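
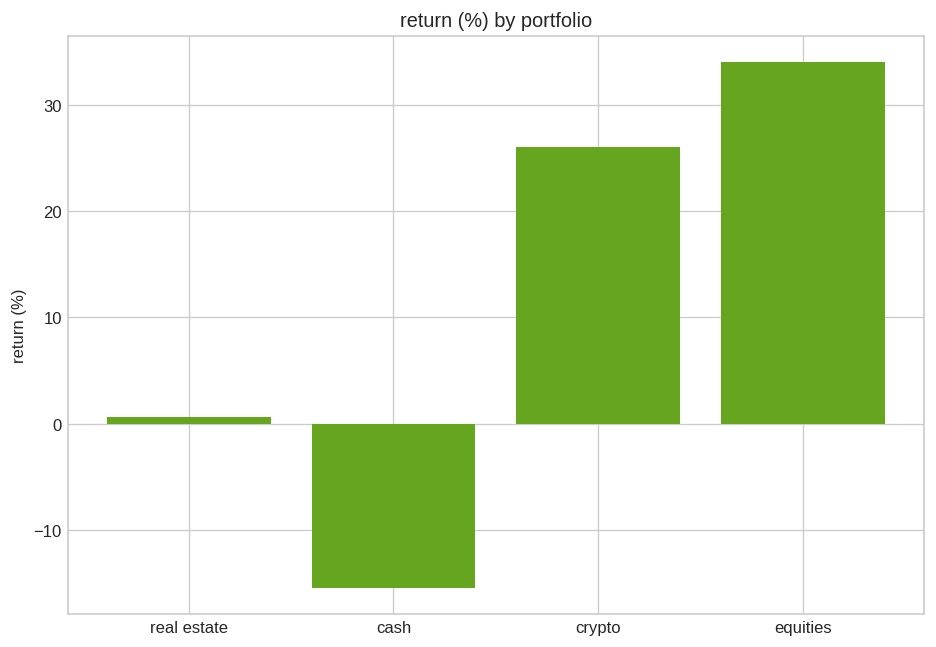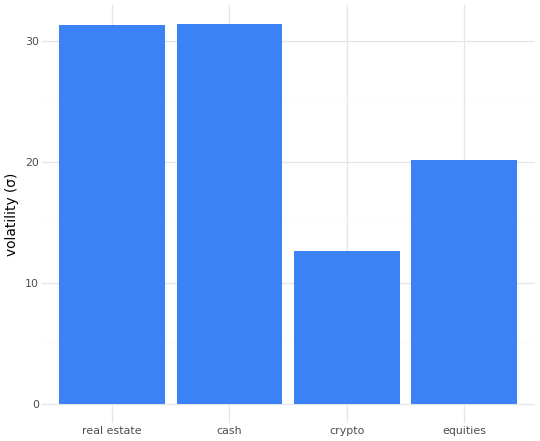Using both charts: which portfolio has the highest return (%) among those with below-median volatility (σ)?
equities

Chart 2 median volatility (σ) ≈ 25; below-median portfolios: crypto, equities. Among those, equities has the highest return (%) (≈ 35).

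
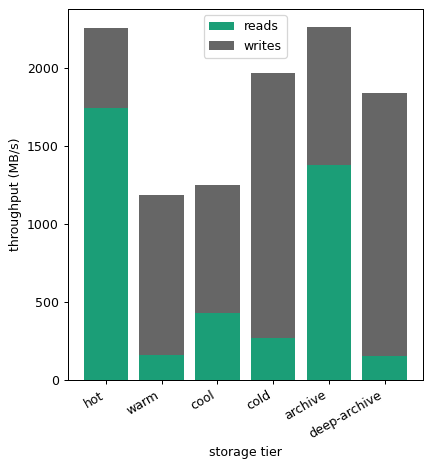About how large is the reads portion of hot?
≈ 1800

reads top ≈ 1800, bottom ≈ 0; segment ≈ 1800.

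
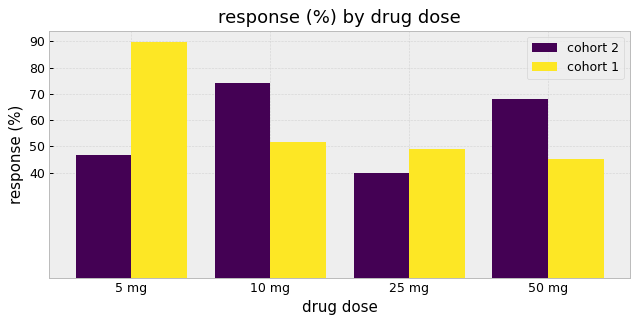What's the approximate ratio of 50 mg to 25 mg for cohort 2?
≈ 1.75×

50 mg ≈ 70, 25 mg ≈ 40; 70/40 ≈ 1.75.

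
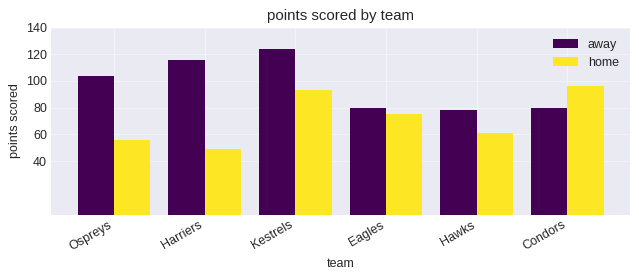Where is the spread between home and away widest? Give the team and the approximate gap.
Harriers, ≈ 80

Harriers: home ≈ 40, away ≈ 120 → gap ≈ 80. Next-largest (Ospreys) is only ≈ 40.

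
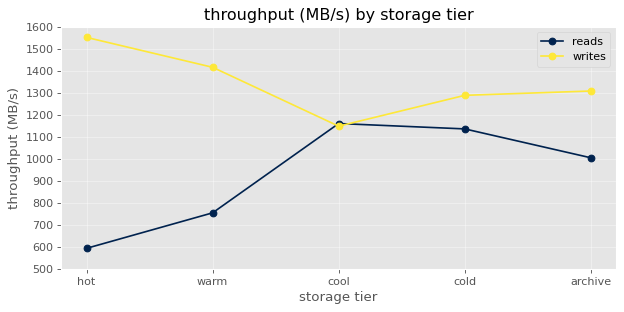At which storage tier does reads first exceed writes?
cool

warm: reads ≈ 800 vs writes ≈ 1400 (not yet); cool: reads ≈ 1200 vs writes ≈ 1100 (first crossover).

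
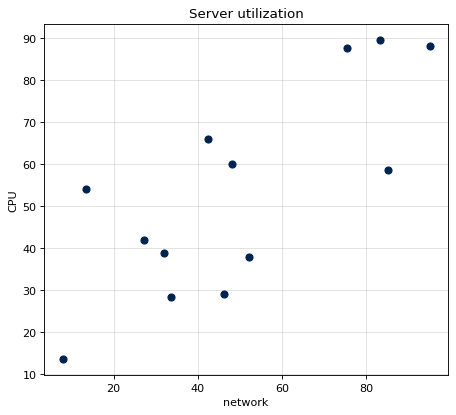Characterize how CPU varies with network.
positive, strong

Points are positively correlated; strong (|r| ≈ 0.8).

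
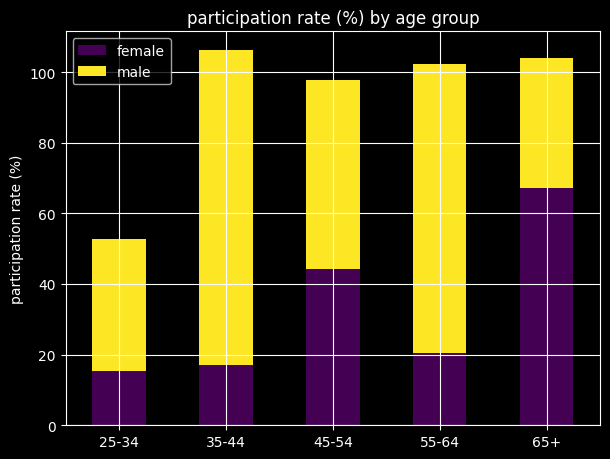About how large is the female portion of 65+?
≈ 70

female top ≈ 70, bottom ≈ 0; segment ≈ 70.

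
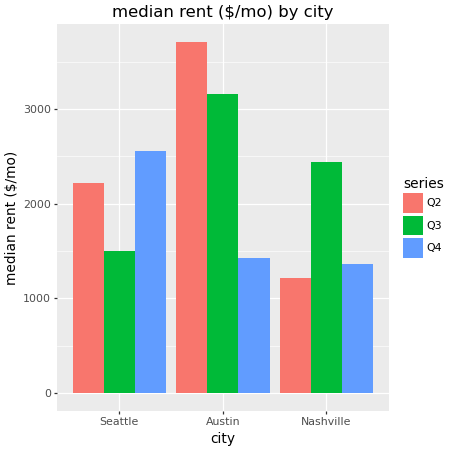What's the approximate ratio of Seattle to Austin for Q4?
≈ 1.67×

Seattle ≈ 2500, Austin ≈ 1500; 2500/1500 ≈ 1.67.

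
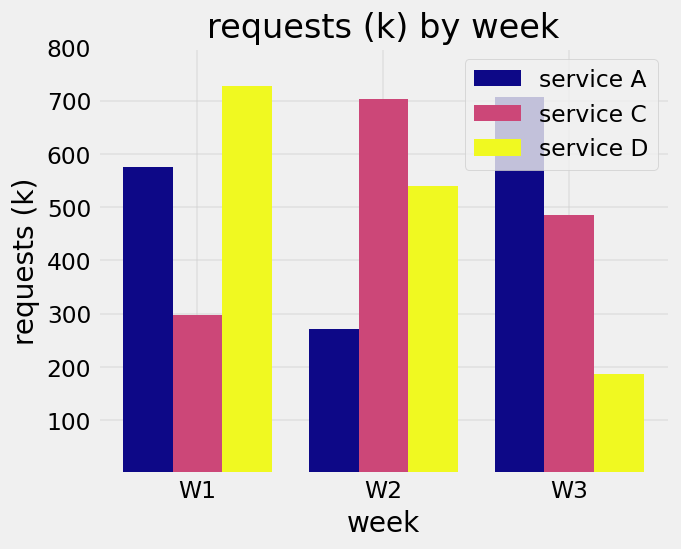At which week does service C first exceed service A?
W1: service C ≈ 300 vs service A ≈ 600 (not yet); W2: service C ≈ 700 vs service A ≈ 300 (first crossover).

W2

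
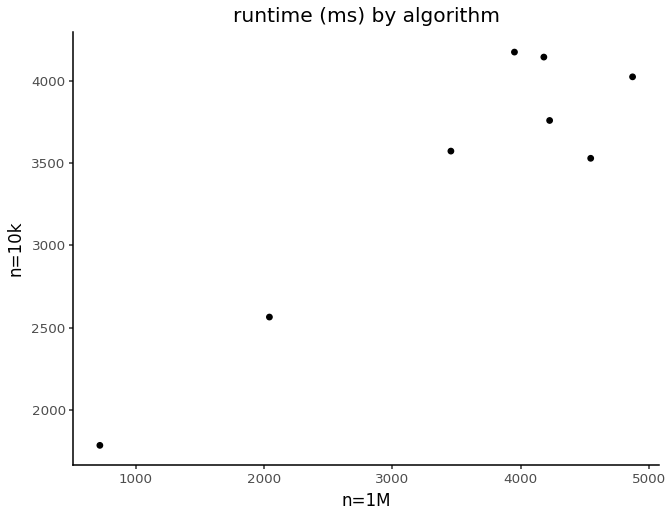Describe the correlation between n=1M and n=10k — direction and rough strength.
Points are positively correlated; strong (|r| ≈ 0.9).

positive, strong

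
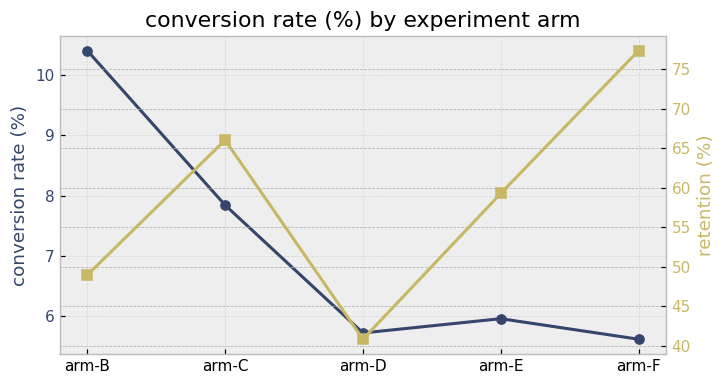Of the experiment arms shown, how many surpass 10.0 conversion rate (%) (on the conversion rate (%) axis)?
Above 10.0: arm-B.

1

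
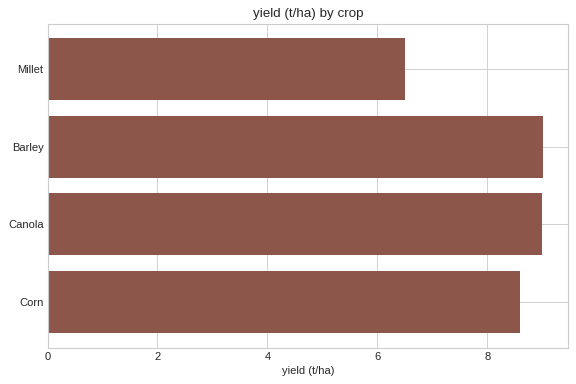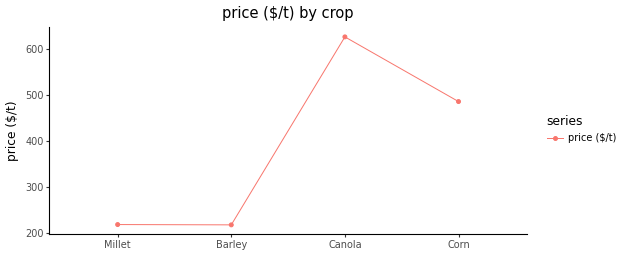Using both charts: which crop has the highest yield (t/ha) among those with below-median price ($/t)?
Chart 2 median price ($/t) ≈ 400; below-median crops: Millet, Barley. Among those, Barley has the highest yield (t/ha) (≈ 9).

Barley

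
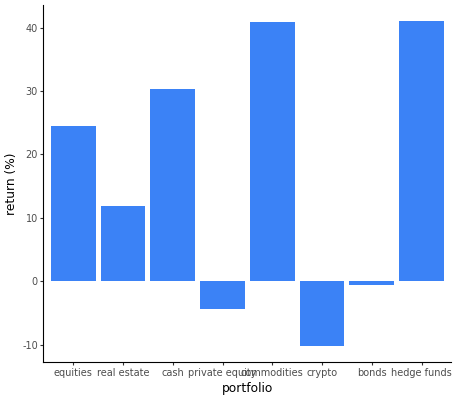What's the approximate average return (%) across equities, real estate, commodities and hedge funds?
(25 + 10 + 40 + 40) / 4 ≈ 29.

≈ 29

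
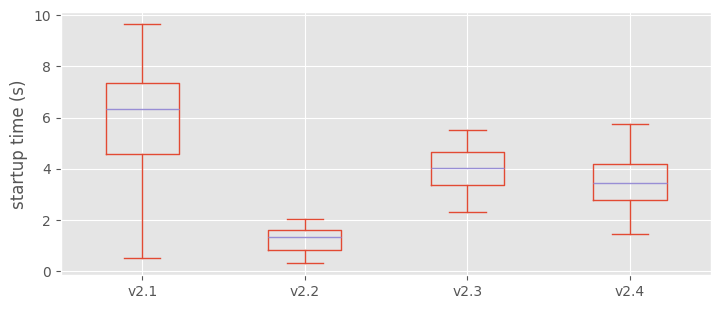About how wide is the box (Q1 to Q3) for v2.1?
≈ 3.0

Q3 ≈ 7.5, Q1 ≈ 4.5; IQR ≈ 3.0.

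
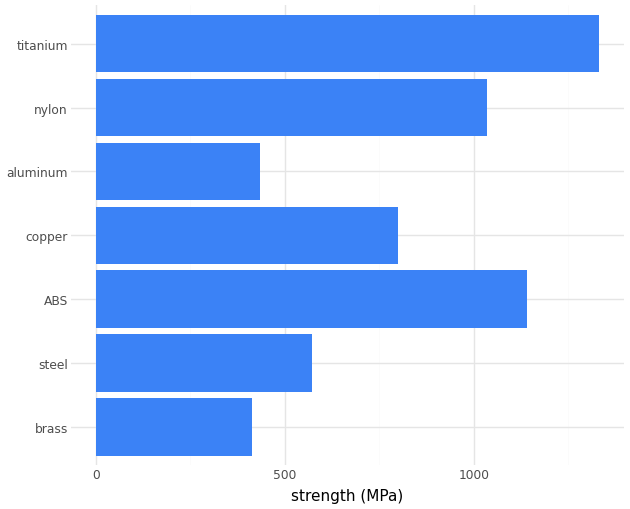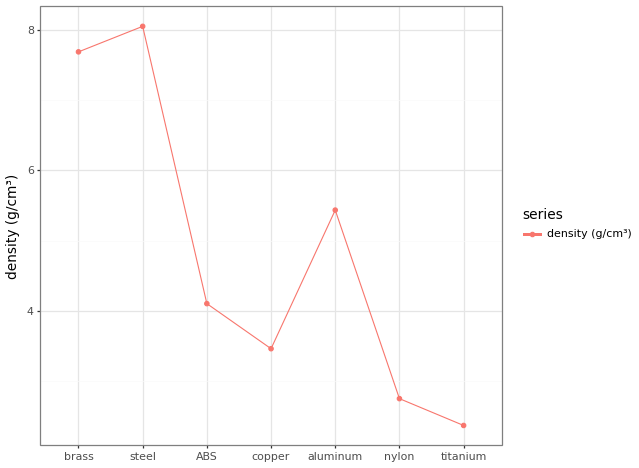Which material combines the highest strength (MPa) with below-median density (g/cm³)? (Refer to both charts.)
Chart 2 median density (g/cm³) ≈ 4; below-median materials: copper, nylon, titanium. Among those, titanium has the highest strength (MPa) (≈ 1400).

titanium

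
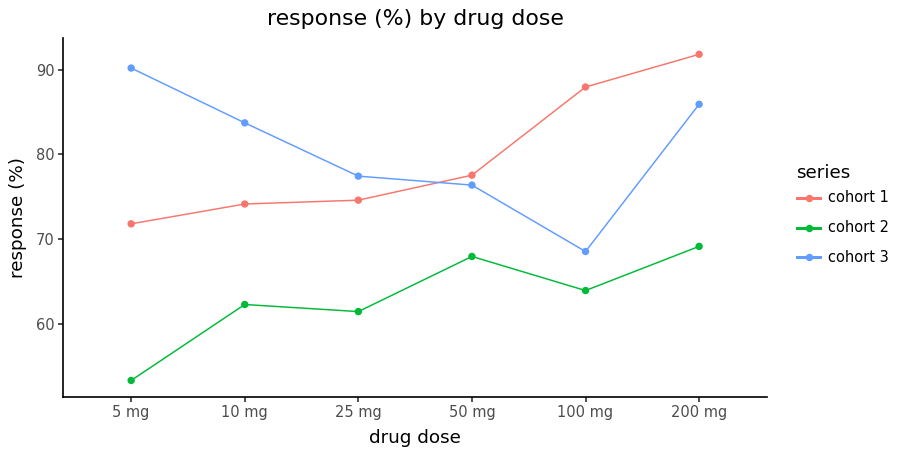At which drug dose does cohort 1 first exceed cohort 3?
25 mg: cohort 1 ≈ 75 vs cohort 3 ≈ 75 (not yet); 50 mg: cohort 1 ≈ 80 vs cohort 3 ≈ 75 (first crossover).

50 mg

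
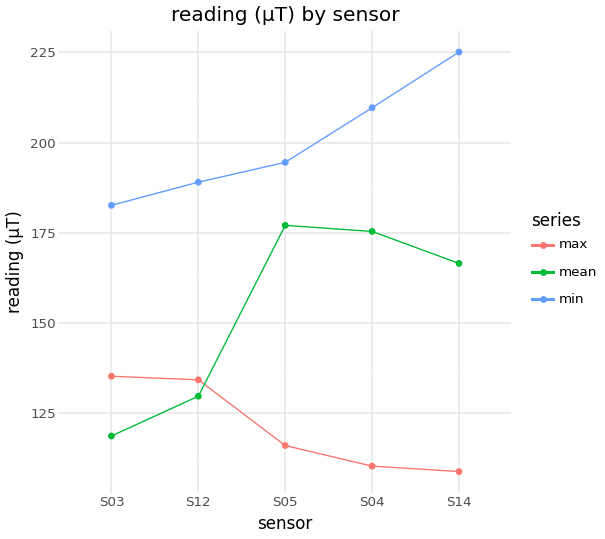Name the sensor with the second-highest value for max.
Top 3 for max: S03 ≈ 140, S12 ≈ 130, S05 ≈ 120.

S12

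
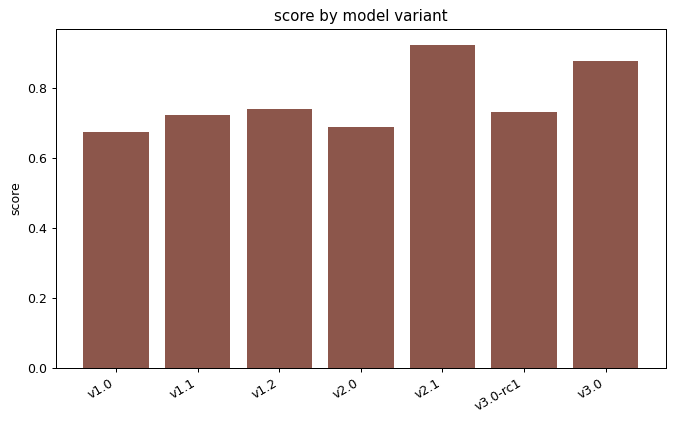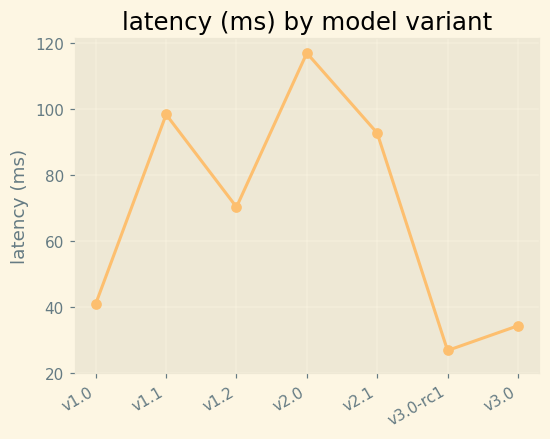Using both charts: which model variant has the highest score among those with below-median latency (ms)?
v3.0

Chart 2 median latency (ms) ≈ 80; below-median model variants: v1.0, v3.0-rc1, v3.0. Among those, v3.0 has the highest score (≈ 0.9).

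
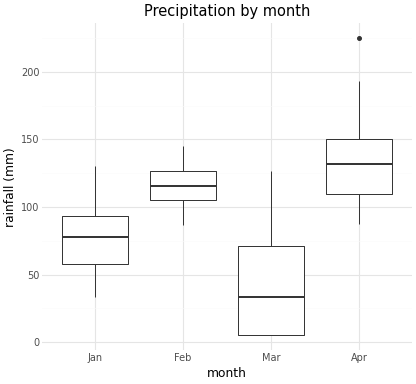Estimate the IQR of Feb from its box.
≈ 20

Q3 ≈ 130, Q1 ≈ 110; IQR ≈ 20.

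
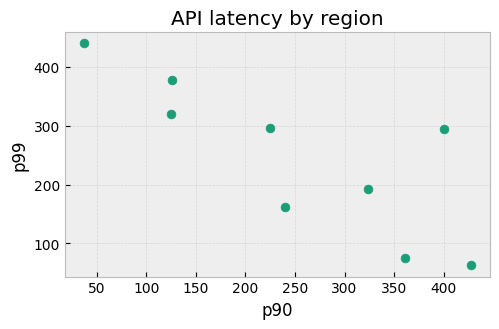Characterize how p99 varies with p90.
negative, strong

Points are negatively correlated; strong (|r| ≈ 0.8).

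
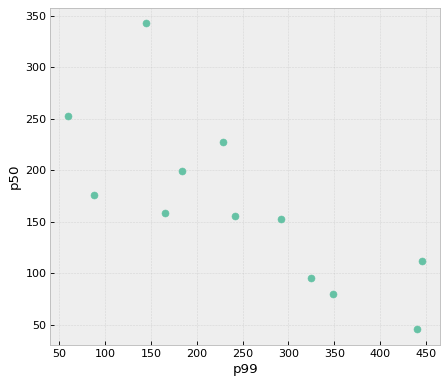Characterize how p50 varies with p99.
Points are negatively correlated; strong (|r| ≈ 0.8).

negative, strong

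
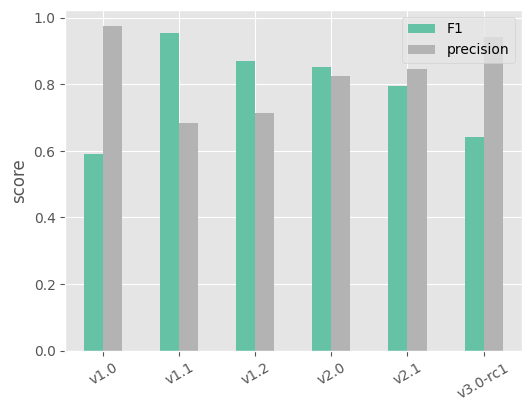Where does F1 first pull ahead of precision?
v1.1

v1.0: F1 ≈ 0.6 vs precision ≈ 1.0 (not yet); v1.1: F1 ≈ 1.0 vs precision ≈ 0.7 (first crossover).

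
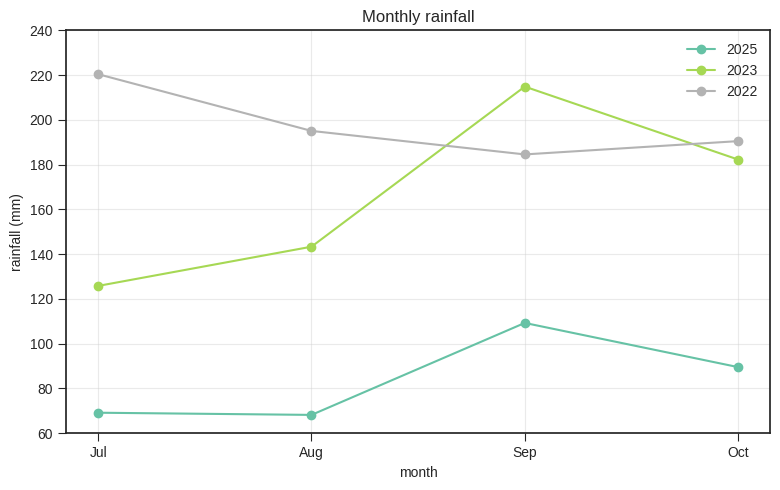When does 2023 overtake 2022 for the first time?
Aug: 2023 ≈ 140 vs 2022 ≈ 200 (not yet); Sep: 2023 ≈ 220 vs 2022 ≈ 180 (first crossover).

Sep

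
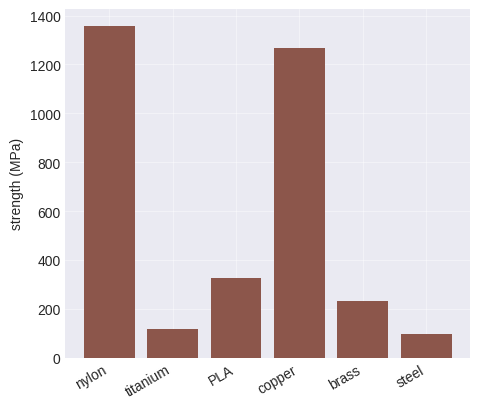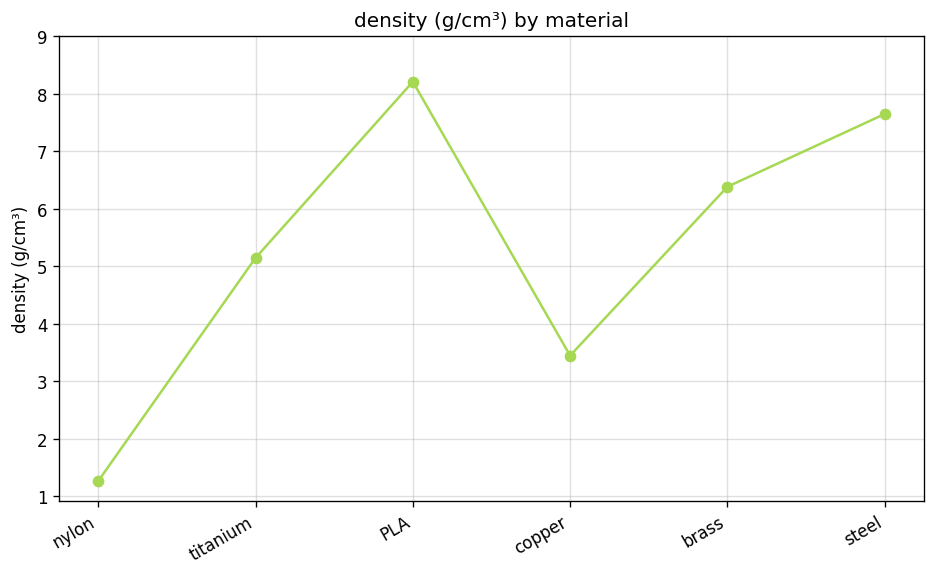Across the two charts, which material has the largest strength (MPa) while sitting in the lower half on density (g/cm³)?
nylon

Chart 2 median density (g/cm³) ≈ 6; below-median materials: nylon, titanium, copper. Among those, nylon has the highest strength (MPa) (≈ 1400).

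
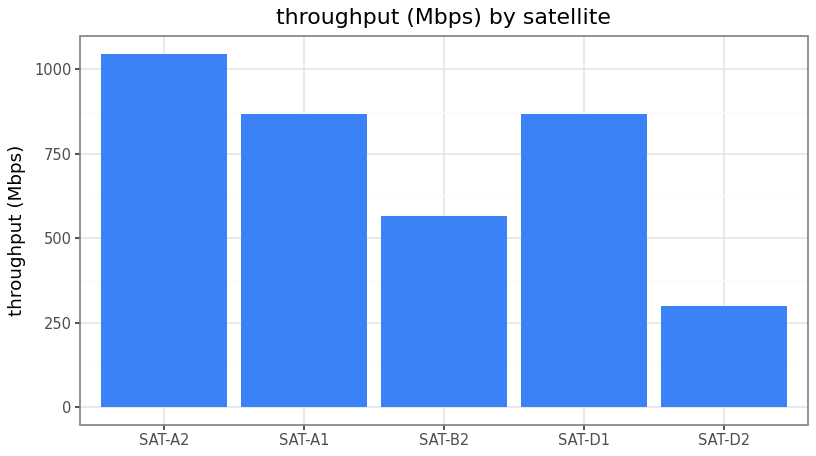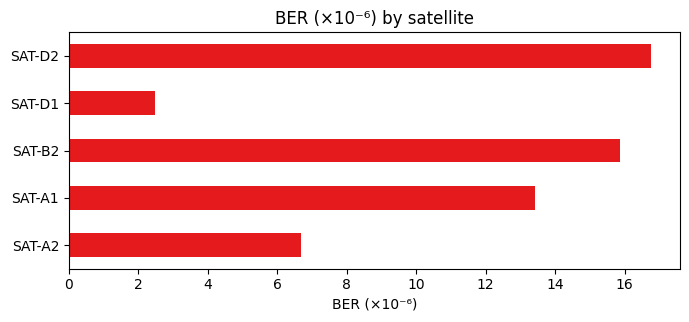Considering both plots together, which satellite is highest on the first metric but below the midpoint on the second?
SAT-A2

Chart 2 median BER (×10⁻⁶) ≈ 14; below-median satellites: SAT-A2, SAT-D1. Among those, SAT-A2 has the highest throughput (Mbps) (≈ 1000).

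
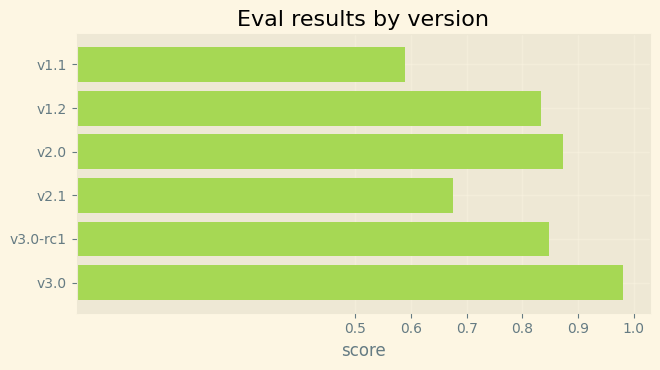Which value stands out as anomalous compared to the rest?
v1.1

v1.1 ≈ 0.6; the rest sit between ≈ 0.7 and ≈ 1.0.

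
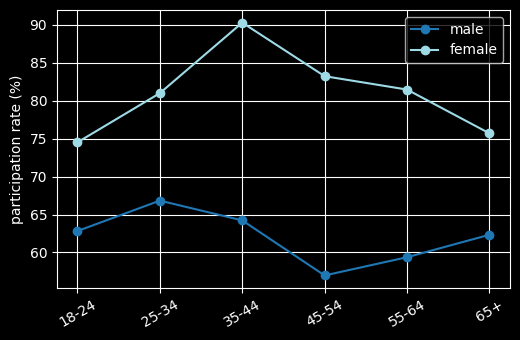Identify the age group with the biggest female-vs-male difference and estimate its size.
45-54: female ≈ 85, male ≈ 55 → gap ≈ 30. Next-largest (35-44) is only ≈ 25.

45-54, ≈ 30 %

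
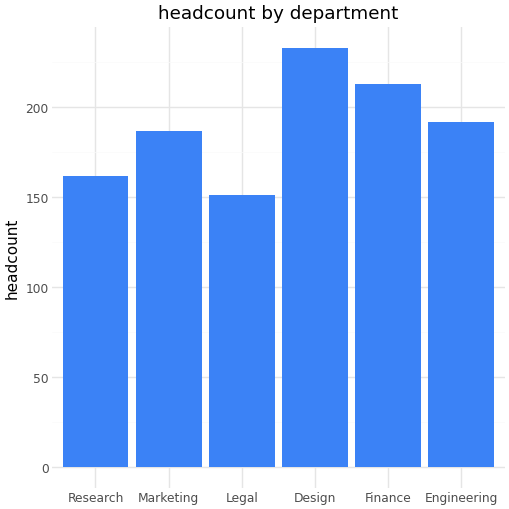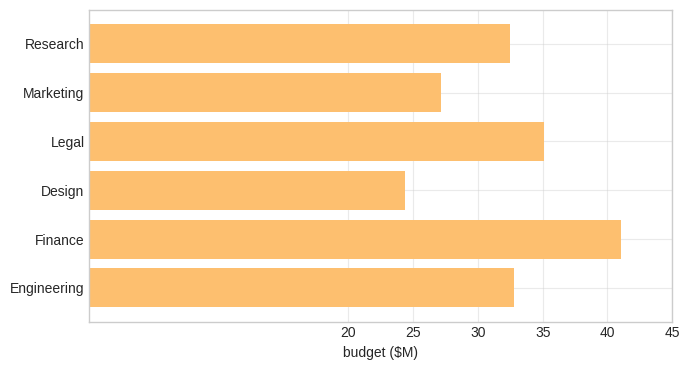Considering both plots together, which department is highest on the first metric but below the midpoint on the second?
Chart 2 median budget ($M) ≈ 35; below-median departments: Research, Marketing, Design. Among those, Design has the highest headcount (≈ 225).

Design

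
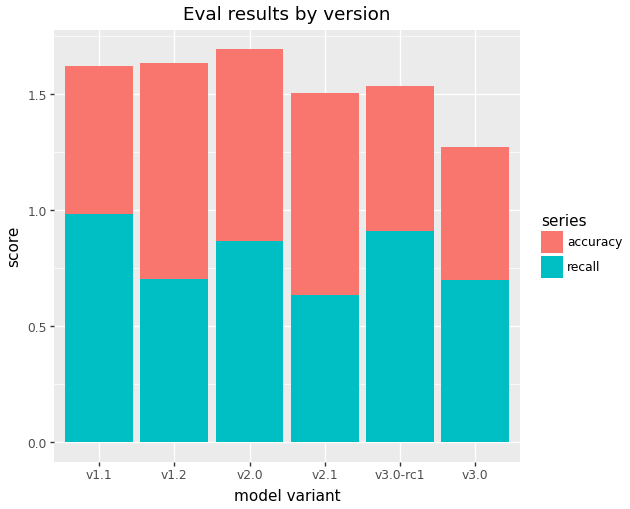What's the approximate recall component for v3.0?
≈ 0.6

recall top ≈ 0.6, bottom ≈ 0.0; segment ≈ 0.6.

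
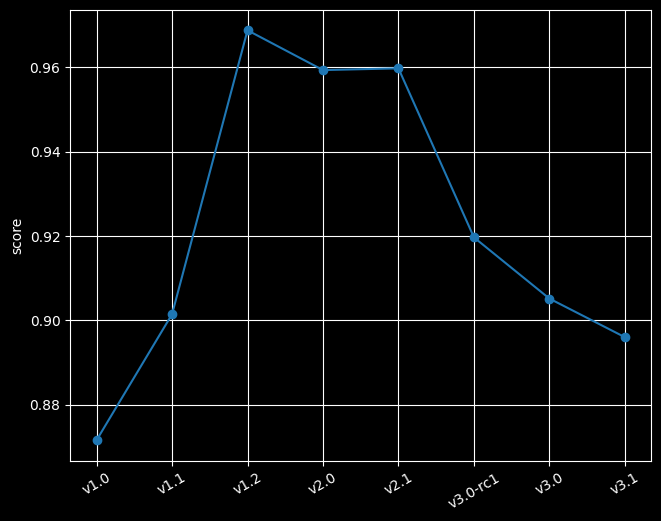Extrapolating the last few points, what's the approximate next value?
≈ 0.89

Last three: 0.92, 0.91, 0.90 → slope ≈ -0.01/step → next ≈ 0.89.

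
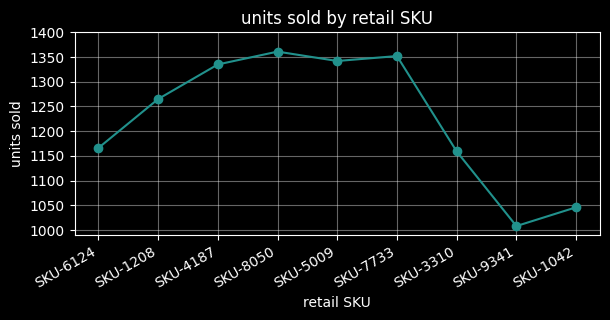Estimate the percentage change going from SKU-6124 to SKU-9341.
≈ -13%

SKU-6124 ≈ 1150, SKU-9341 ≈ 1000; (1000 − 1150) / 1150 ≈ -13%.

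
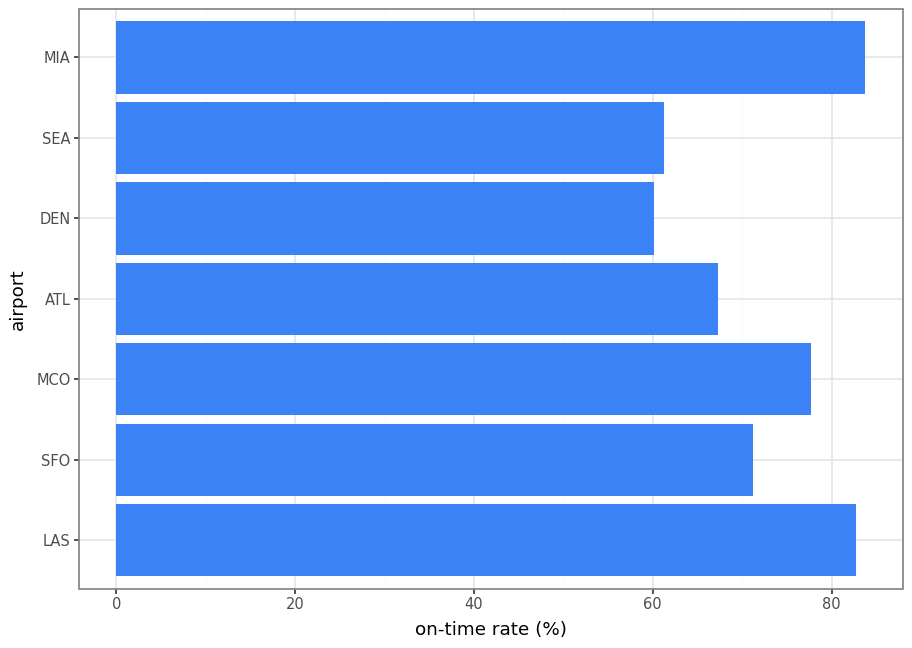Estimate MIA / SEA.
≈ 1.33×

MIA ≈ 80, SEA ≈ 60; 80/60 ≈ 1.33.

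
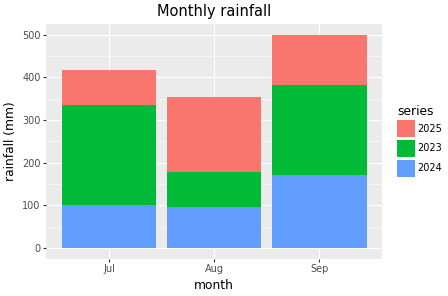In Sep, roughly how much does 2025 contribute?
2025 top ≈ 500, bottom ≈ 400; segment ≈ 100.

≈ 100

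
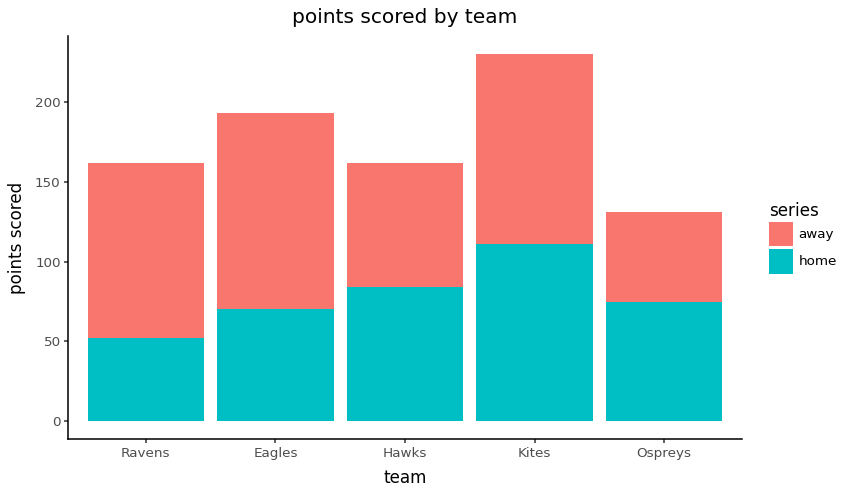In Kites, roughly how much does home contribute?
home top ≈ 120, bottom ≈ 0; segment ≈ 120.

≈ 120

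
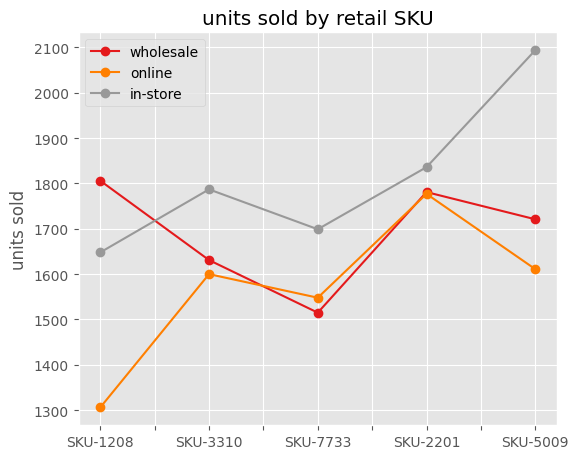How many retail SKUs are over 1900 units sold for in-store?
1

Above 1900: SKU-5009.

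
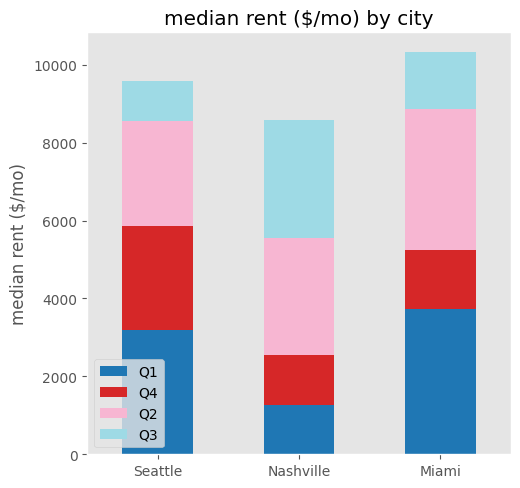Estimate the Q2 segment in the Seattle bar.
≈ 3000

Q2 top ≈ 9000, bottom ≈ 6000; segment ≈ 3000.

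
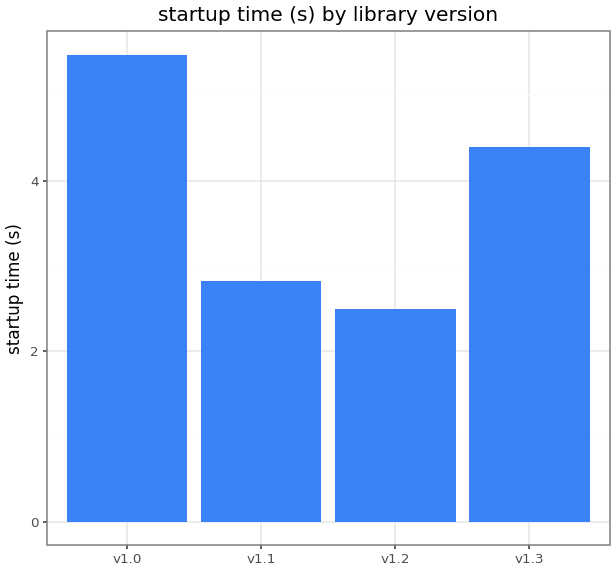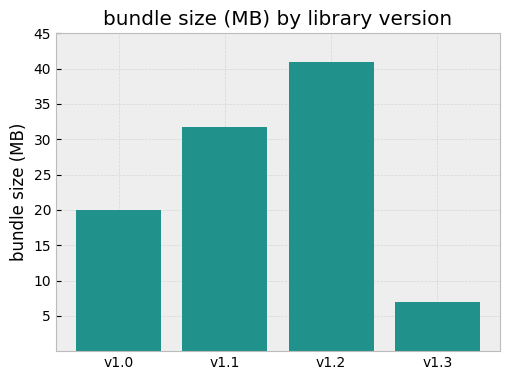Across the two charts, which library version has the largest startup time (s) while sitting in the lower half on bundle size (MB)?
v1.0

Chart 2 median bundle size (MB) ≈ 25; below-median library versions: v1.0, v1.3. Among those, v1.0 has the highest startup time (s) (≈ 5).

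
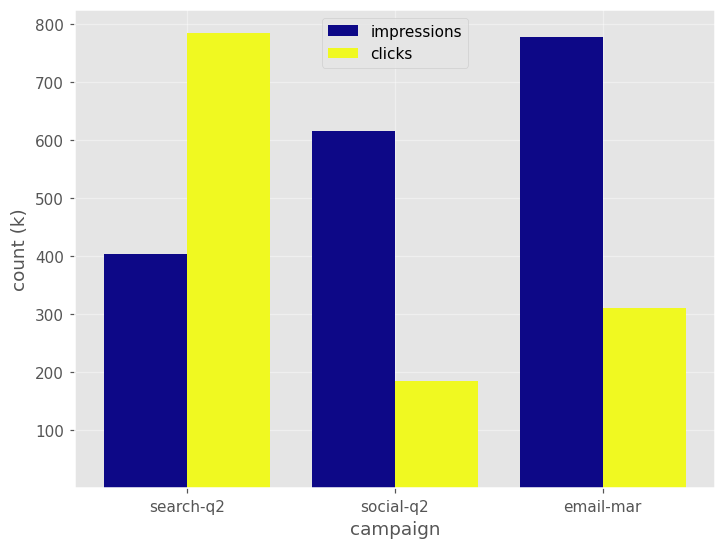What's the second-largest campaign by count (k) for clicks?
Top 3 for clicks: search-q2 ≈ 800, email-mar ≈ 300, social-q2 ≈ 200.

email-mar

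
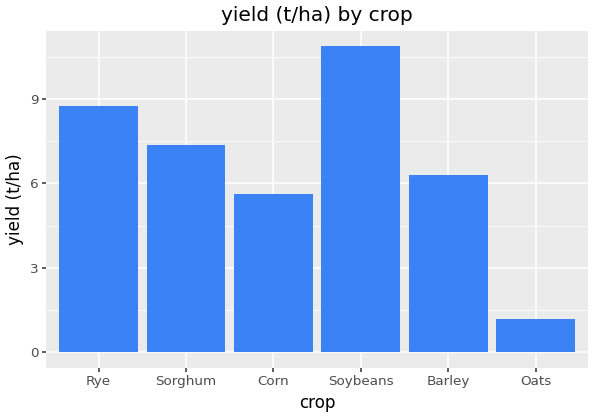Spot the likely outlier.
Oats

Oats ≈ 1; the rest sit between ≈ 6 and ≈ 11.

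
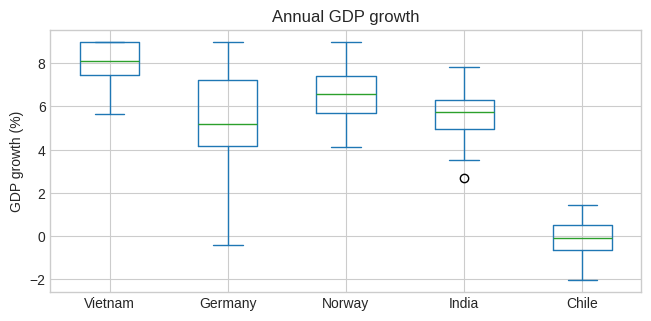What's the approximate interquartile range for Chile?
≈ 1

Q3 ≈ 0, Q1 ≈ -1; IQR ≈ 1.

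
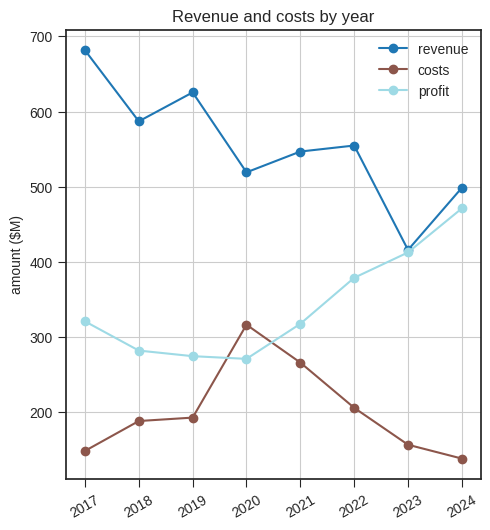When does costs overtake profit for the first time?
2019: costs ≈ 200 vs profit ≈ 250 (not yet); 2020: costs ≈ 300 vs profit ≈ 250 (first crossover).

2020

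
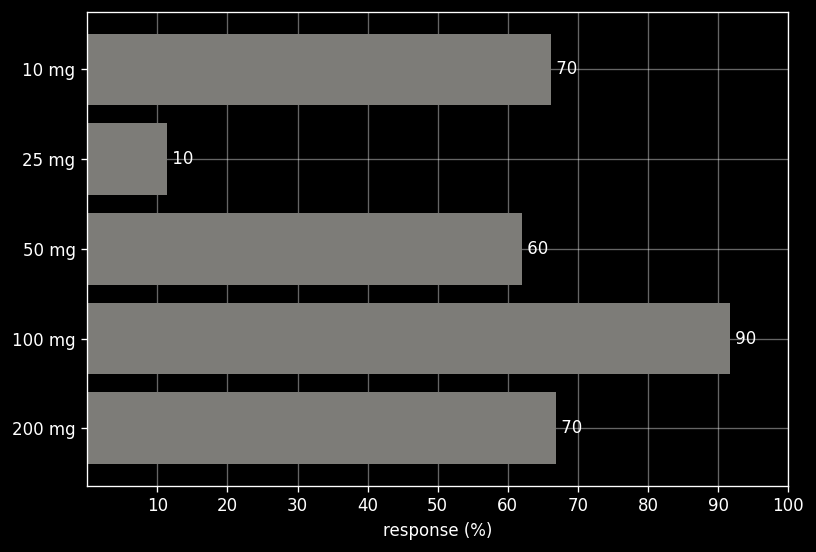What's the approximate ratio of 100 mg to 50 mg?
100 mg ≈ 90, 50 mg ≈ 60; 90/60 ≈ 1.5.

≈ 1.5×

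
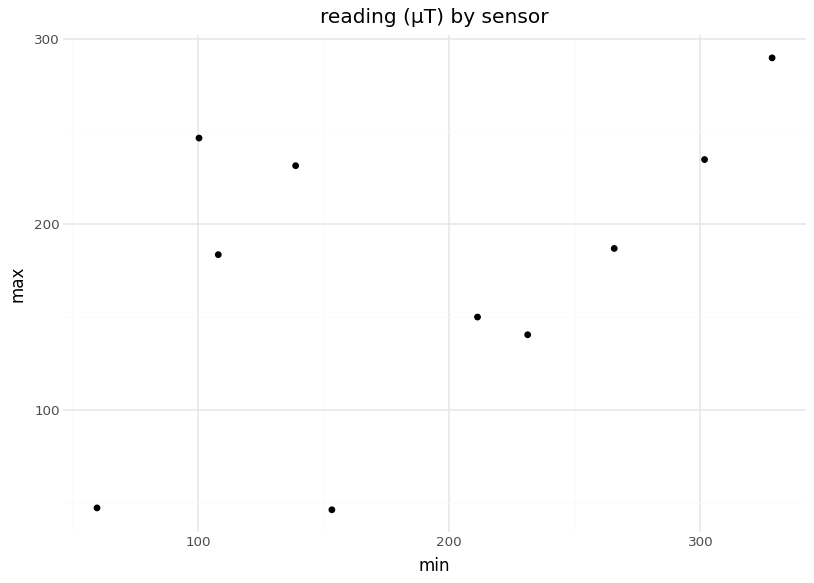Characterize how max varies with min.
Points are positively correlated; moderate (|r| ≈ 0.5).

positive, moderate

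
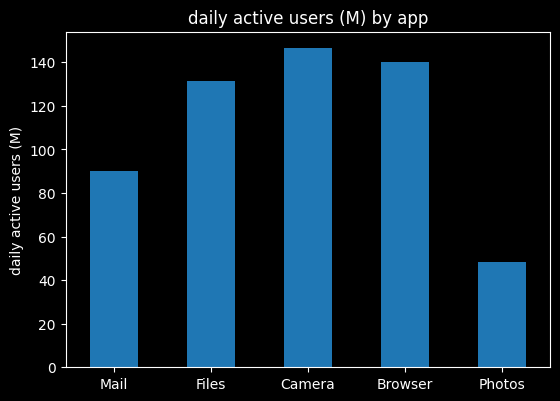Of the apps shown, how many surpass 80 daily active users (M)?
Above 80: Mail, Files, Camera, Browser.

4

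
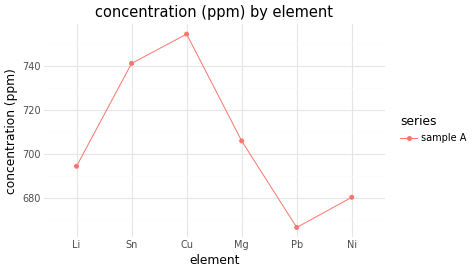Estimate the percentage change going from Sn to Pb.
≈ -9.5%

Sn ≈ 740, Pb ≈ 670; (670 − 740) / 740 ≈ -9.5%.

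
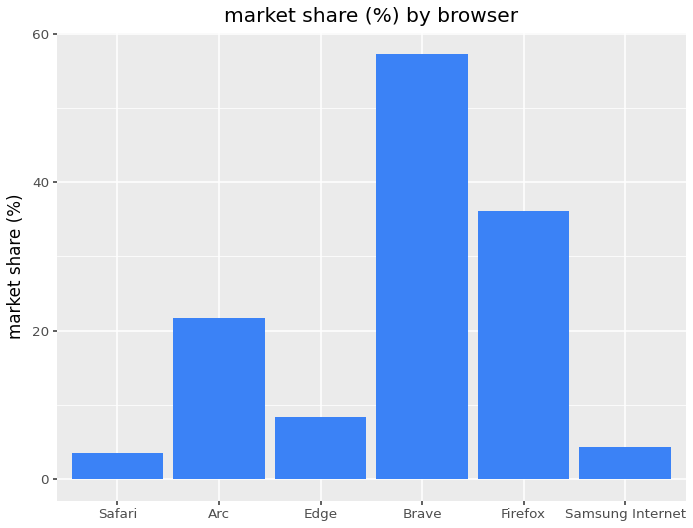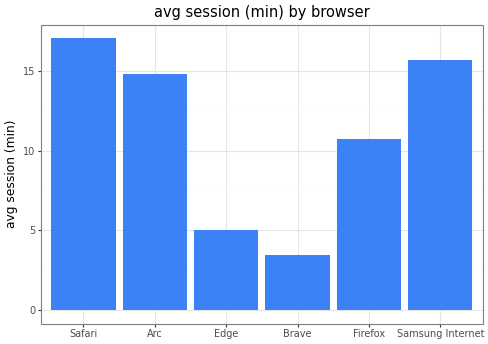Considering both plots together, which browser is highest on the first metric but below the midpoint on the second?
Brave

Chart 2 median avg session (min) ≈ 12; below-median browsers: Edge, Brave, Firefox. Among those, Brave has the highest market share (%) (≈ 60).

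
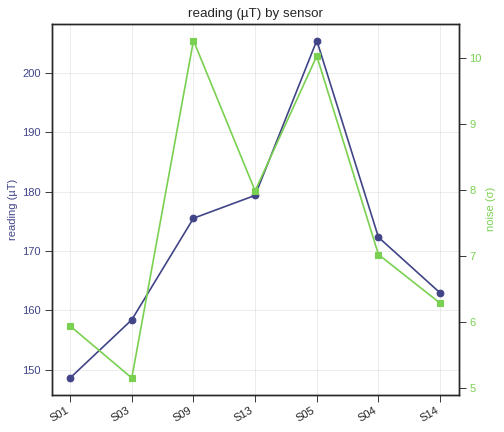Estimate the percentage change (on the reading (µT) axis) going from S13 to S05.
S13 ≈ 180, S05 ≈ 205; (205 − 180) / 180 ≈ +13.9%.

≈ +13.9%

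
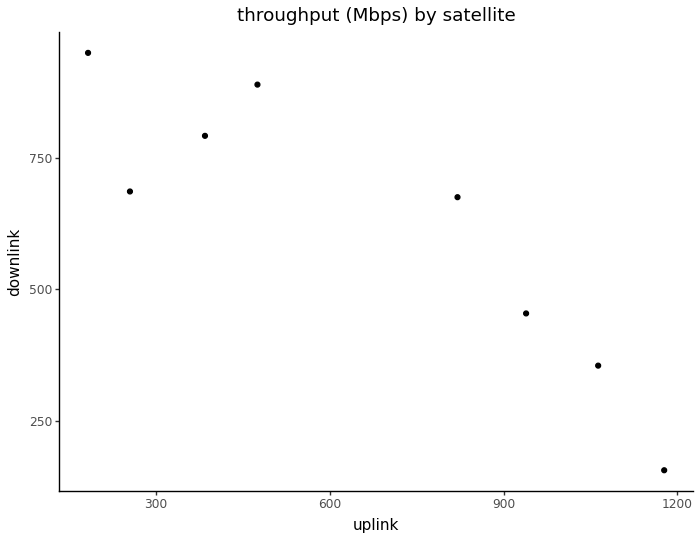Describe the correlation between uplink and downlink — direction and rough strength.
Points are negatively correlated; strong (|r| ≈ 0.9).

negative, strong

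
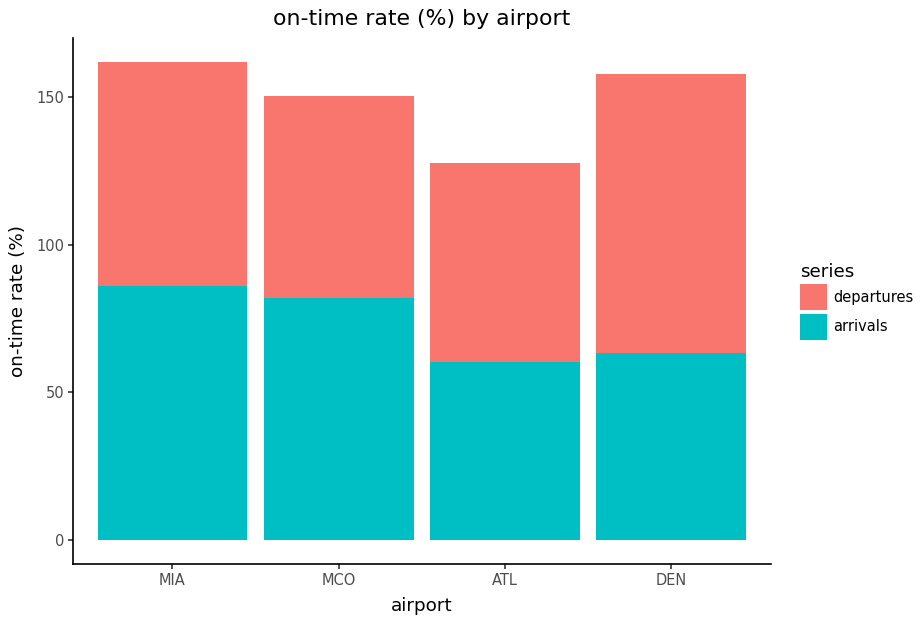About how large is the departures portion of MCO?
≈ 80

departures top ≈ 160, bottom ≈ 80; segment ≈ 80.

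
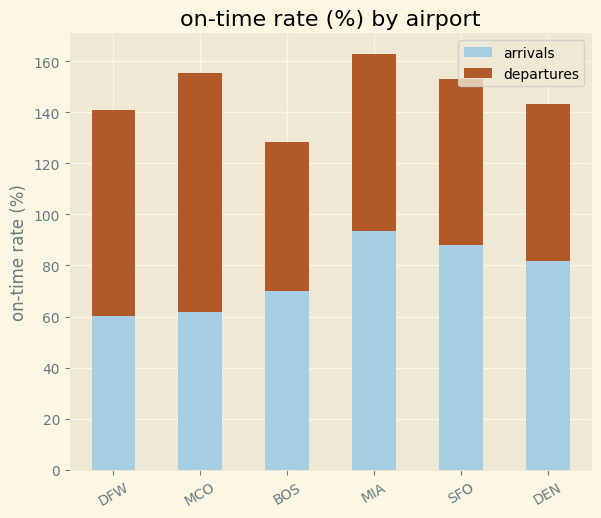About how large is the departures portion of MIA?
≈ 60

departures top ≈ 160, bottom ≈ 100; segment ≈ 60.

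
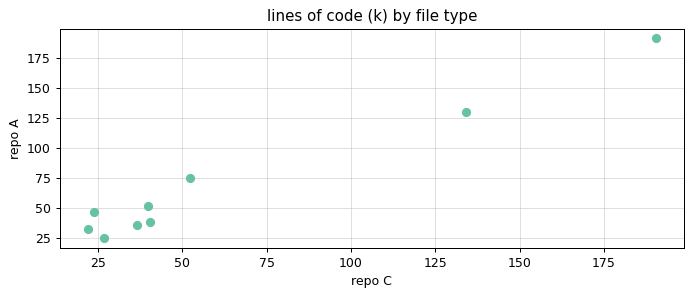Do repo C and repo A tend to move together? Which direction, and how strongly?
Points are positively correlated; strong (|r| ≈ 1.0).

positive, strong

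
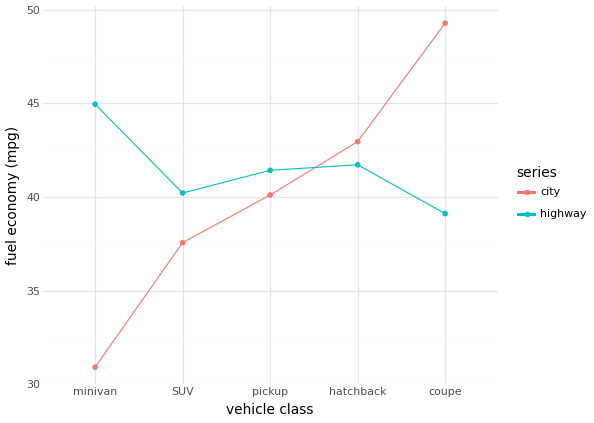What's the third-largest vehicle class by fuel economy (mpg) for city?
Top 4 for city: coupe ≈ 50, hatchback ≈ 42, pickup ≈ 40, SUV ≈ 38.

pickup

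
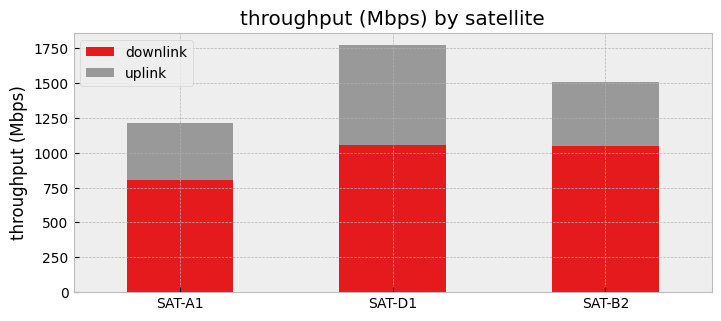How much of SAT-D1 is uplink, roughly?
uplink top ≈ 1800, bottom ≈ 1000; segment ≈ 800.

≈ 800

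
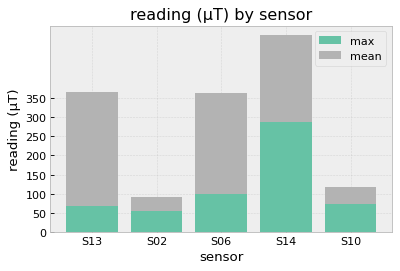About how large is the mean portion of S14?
mean top ≈ 500, bottom ≈ 300; segment ≈ 200.

≈ 200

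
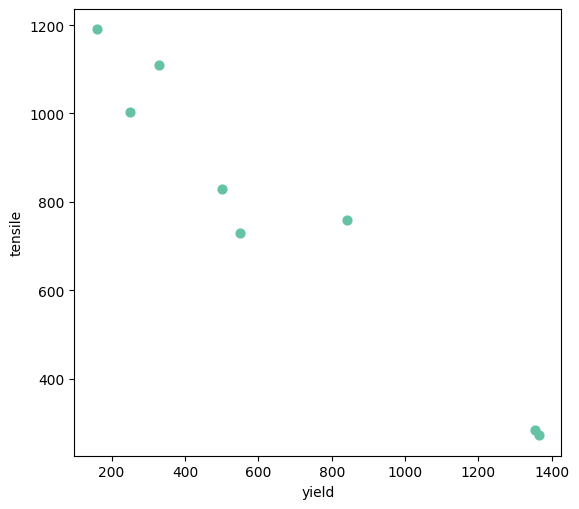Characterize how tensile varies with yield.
Points are negatively correlated; strong (|r| ≈ 1.0).

negative, strong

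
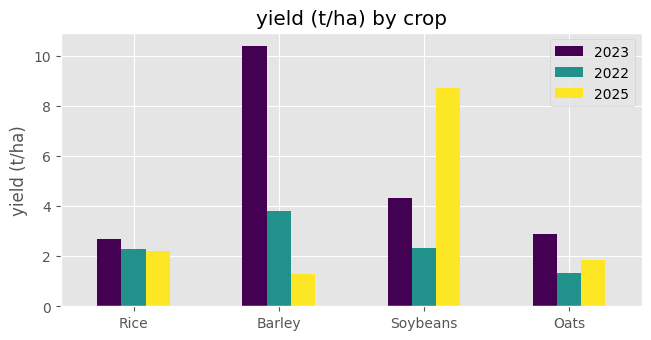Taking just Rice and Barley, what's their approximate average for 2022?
≈ 3

(2 + 4) / 2 ≈ 3.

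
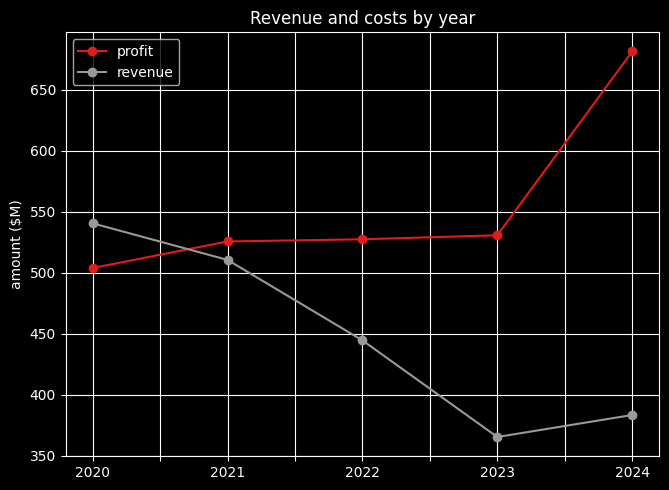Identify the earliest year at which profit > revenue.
2021

2020: profit ≈ 500 vs revenue ≈ 550 (not yet); 2021: profit ≈ 550 vs revenue ≈ 500 (first crossover).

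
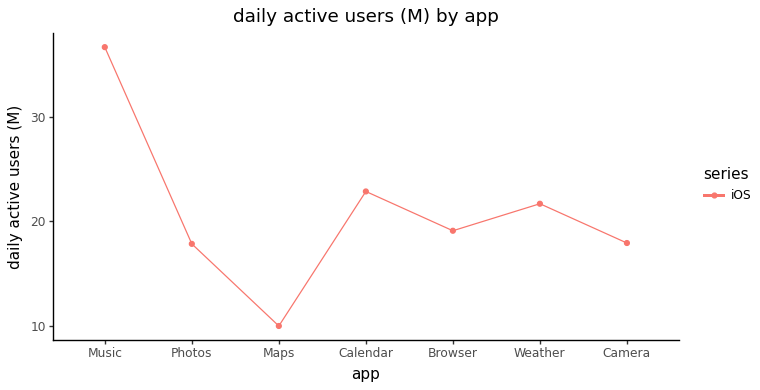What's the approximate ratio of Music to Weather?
≈ 1.75×

Music ≈ 35, Weather ≈ 20; 35/20 ≈ 1.75.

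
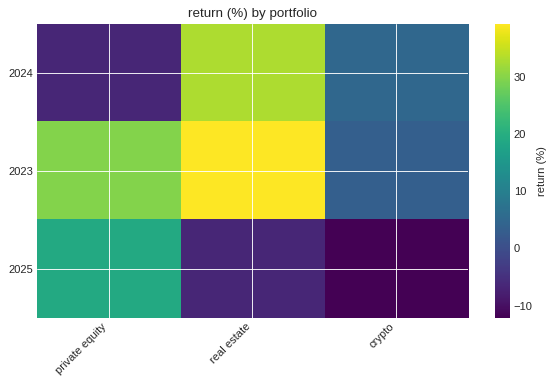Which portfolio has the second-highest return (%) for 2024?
Top 3 for 2024: real estate ≈ 35, crypto ≈ 5, private equity ≈ -5.

crypto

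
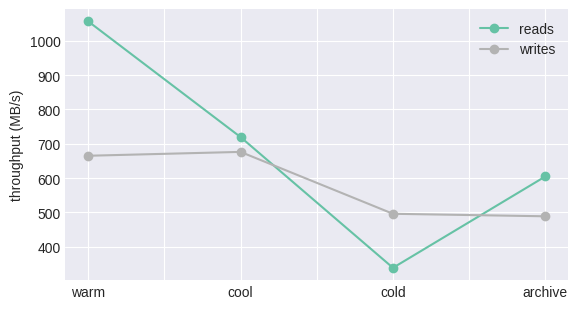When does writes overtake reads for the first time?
cold

cool: writes ≈ 700 vs reads ≈ 700 (not yet); cold: writes ≈ 500 vs reads ≈ 300 (first crossover).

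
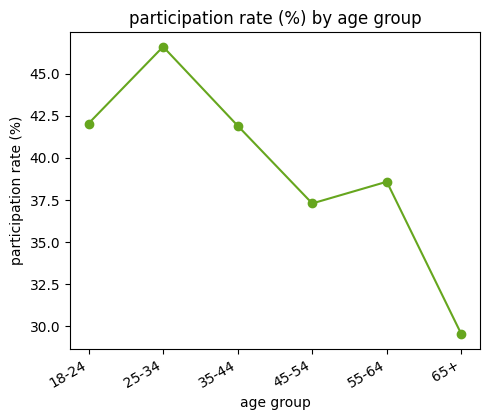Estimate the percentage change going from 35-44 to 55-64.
35-44 ≈ 42, 55-64 ≈ 38; (38 − 42) / 42 ≈ -9.5%.

≈ -9.5%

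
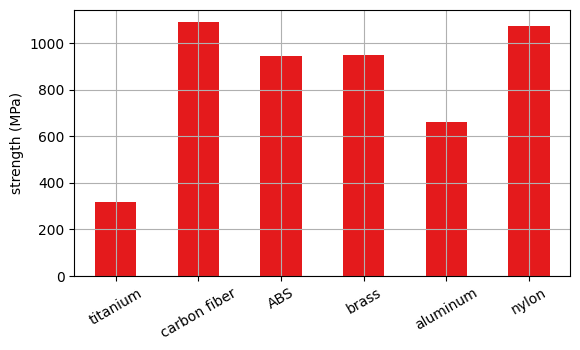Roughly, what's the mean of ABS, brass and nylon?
(900 + 1000 + 1100) / 3 ≈ 1000.

≈ 1000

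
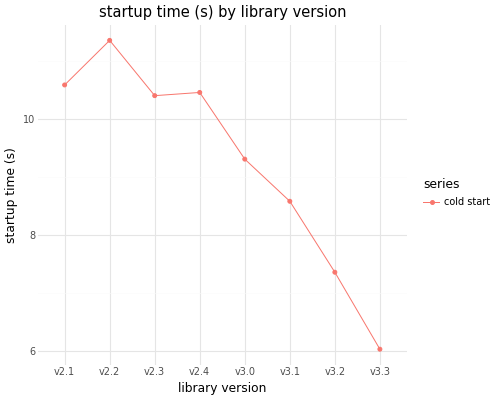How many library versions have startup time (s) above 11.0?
Above 11.0: v2.2.

1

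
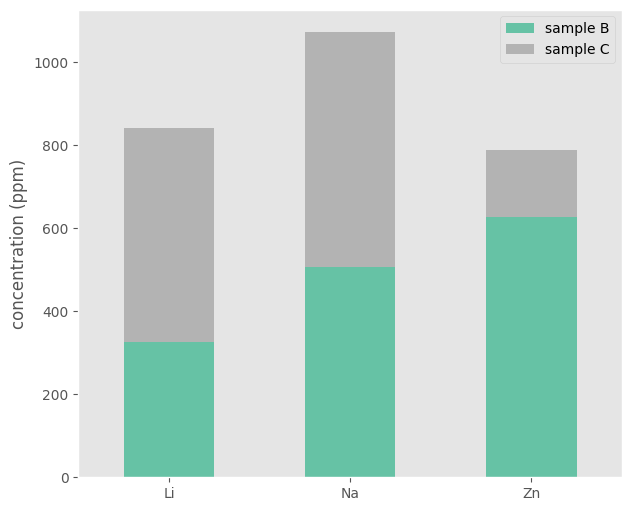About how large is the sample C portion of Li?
≈ 500

sample C top ≈ 800, bottom ≈ 300; segment ≈ 500.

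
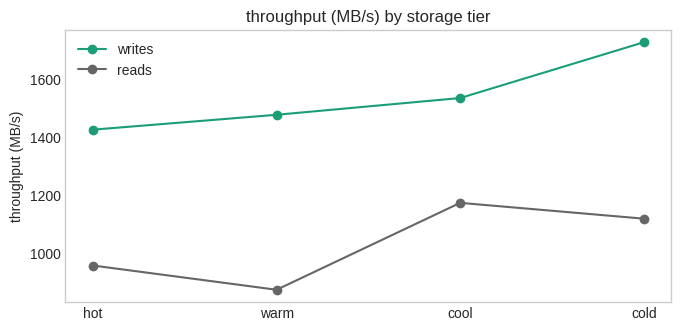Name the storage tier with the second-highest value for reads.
Top 3 for reads: cool ≈ 1200, cold ≈ 1100, hot ≈ 1000.

cold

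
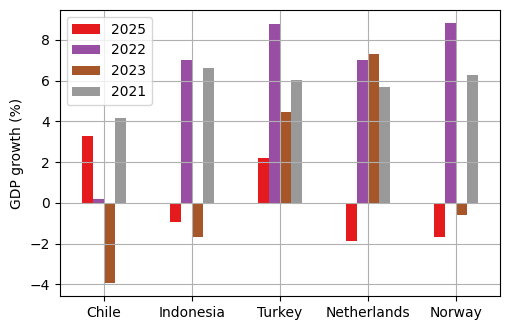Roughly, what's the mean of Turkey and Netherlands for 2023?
(4 + 8) / 2 ≈ 6.

≈ 6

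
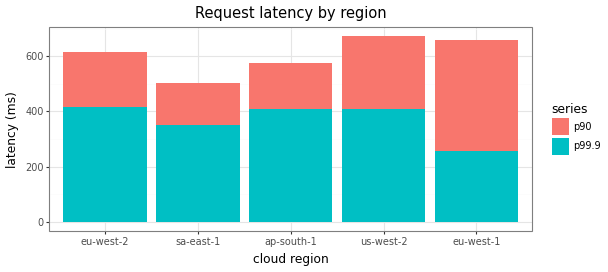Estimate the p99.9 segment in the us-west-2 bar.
≈ 400

p99.9 top ≈ 400, bottom ≈ 0; segment ≈ 400.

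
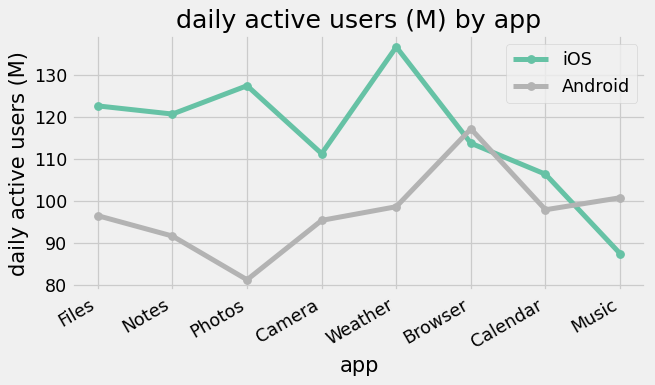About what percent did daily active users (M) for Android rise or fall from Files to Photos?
≈ -15.8%

Files ≈ 95, Photos ≈ 80; (80 − 95) / 95 ≈ -15.8%.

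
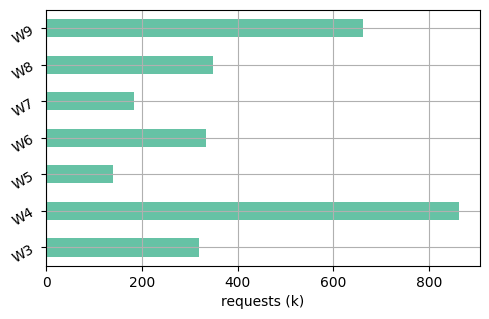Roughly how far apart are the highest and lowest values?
≈ 800

Max W4 ≈ 900, min W5 ≈ 100; range ≈ 800.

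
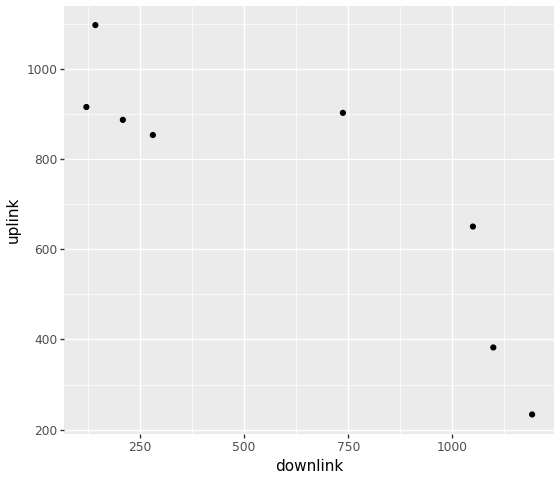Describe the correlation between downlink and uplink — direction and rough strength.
negative, strong

Points are negatively correlated; strong (|r| ≈ 0.9).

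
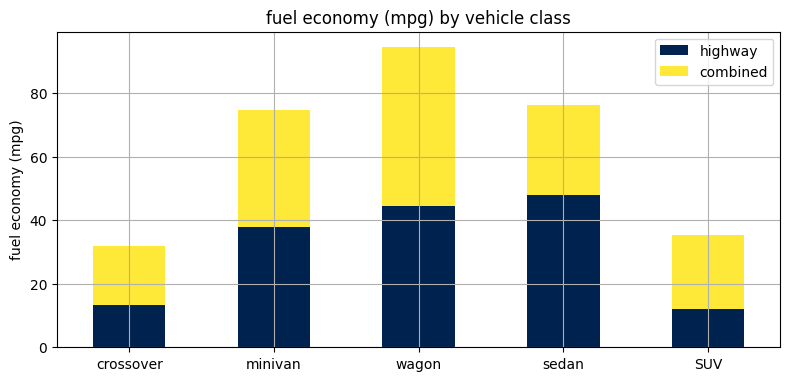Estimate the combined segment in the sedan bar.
≈ 30

combined top ≈ 80, bottom ≈ 50; segment ≈ 30.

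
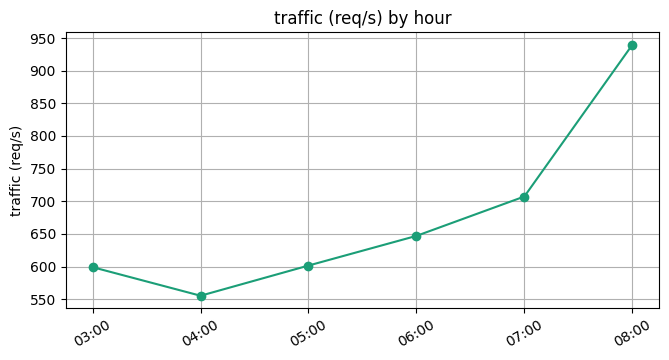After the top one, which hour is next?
07:00

Top 3: 08:00 ≈ 950, 07:00 ≈ 700, 06:00 ≈ 650.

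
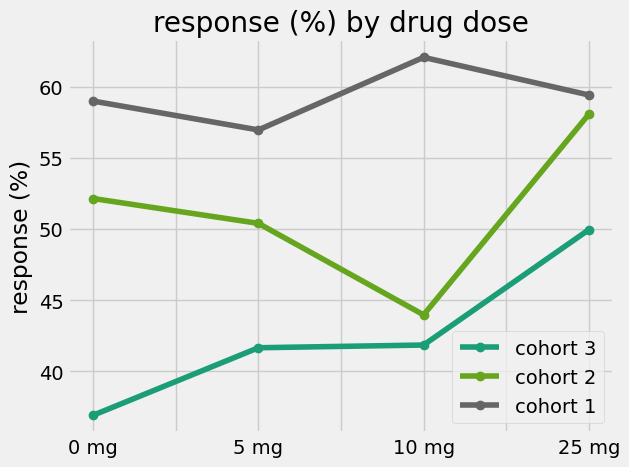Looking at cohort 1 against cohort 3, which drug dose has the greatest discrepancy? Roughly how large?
0 mg, ≈ 25 %

0 mg: cohort 1 ≈ 60, cohort 3 ≈ 35 → gap ≈ 25. Next-largest (10 mg) is only ≈ 20.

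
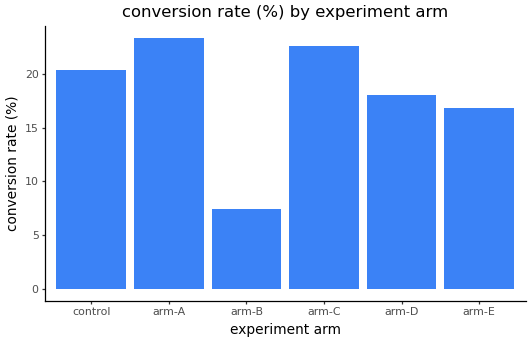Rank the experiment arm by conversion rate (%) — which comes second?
arm-C

Top 3: arm-A ≈ 24, arm-C ≈ 22, control ≈ 20.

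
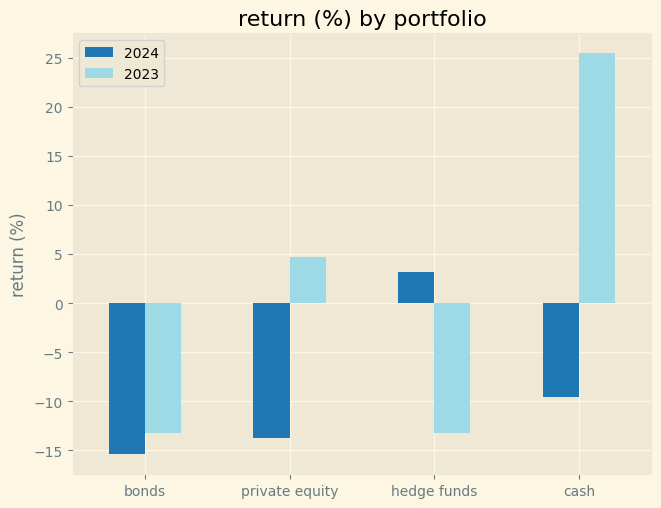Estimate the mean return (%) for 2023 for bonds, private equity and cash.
(-15 + 5 + 25) / 3 ≈ 5.

≈ 5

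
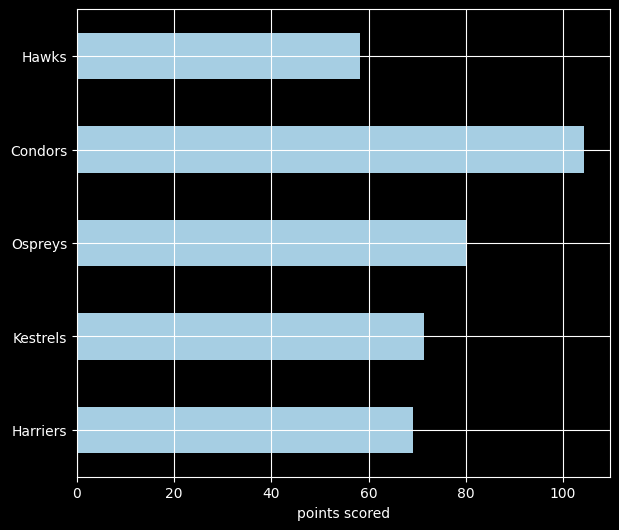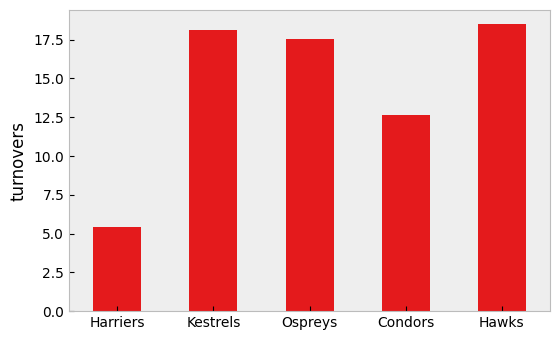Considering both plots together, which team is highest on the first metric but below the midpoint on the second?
Chart 2 median turnovers ≈ 18; below-median teams: Harriers, Condors. Among those, Condors has the highest points scored (≈ 100).

Condors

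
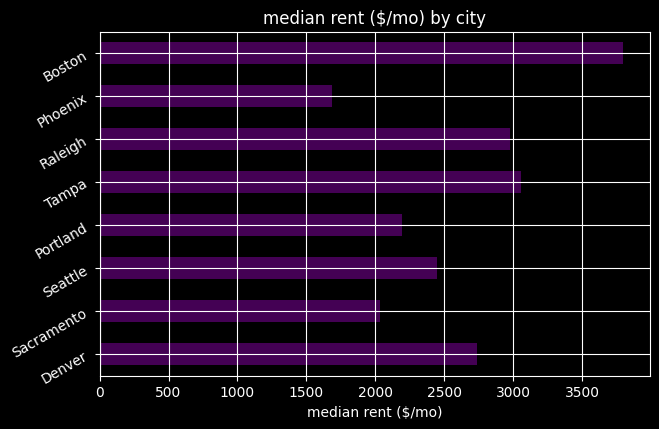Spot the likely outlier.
Boston

Boston ≈ 4000; the rest sit between ≈ 1500 and ≈ 3000.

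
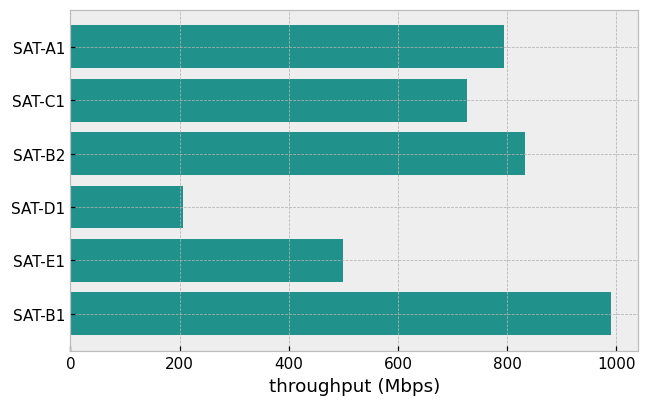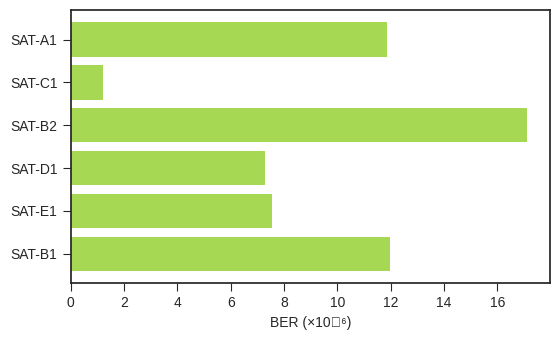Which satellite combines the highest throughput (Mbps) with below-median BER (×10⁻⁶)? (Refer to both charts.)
Chart 2 median BER (×10⁻⁶) ≈ 10; below-median satellites: SAT-C1, SAT-D1, SAT-E1. Among those, SAT-C1 has the highest throughput (Mbps) (≈ 700).

SAT-C1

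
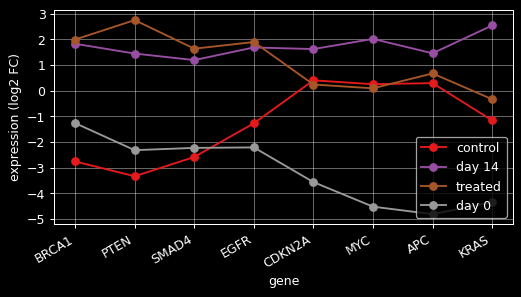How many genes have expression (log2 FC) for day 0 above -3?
Above -3: BRCA1, PTEN, SMAD4, EGFR.

4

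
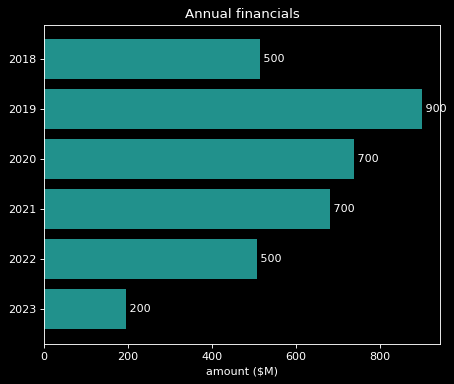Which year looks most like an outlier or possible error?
2023 ≈ 200; the rest sit between ≈ 500 and ≈ 900.

2023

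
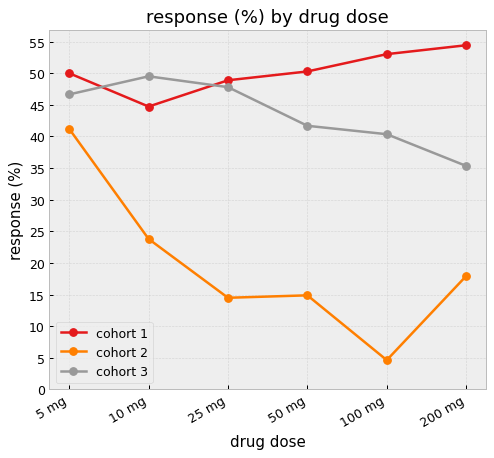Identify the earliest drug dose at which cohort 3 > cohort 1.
10 mg

5 mg: cohort 3 ≈ 45 vs cohort 1 ≈ 50 (not yet); 10 mg: cohort 3 ≈ 50 vs cohort 1 ≈ 45 (first crossover).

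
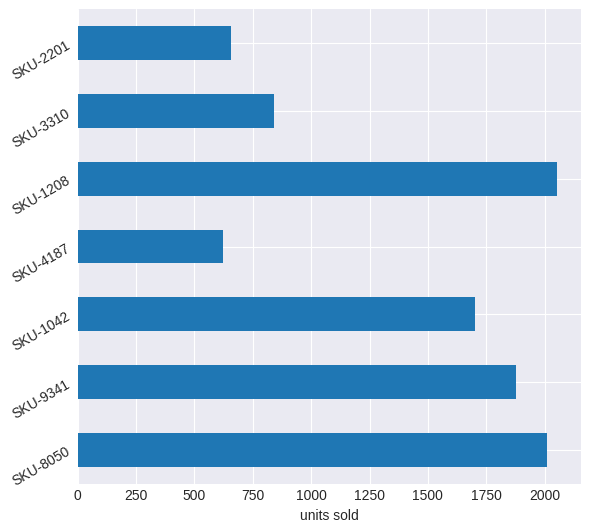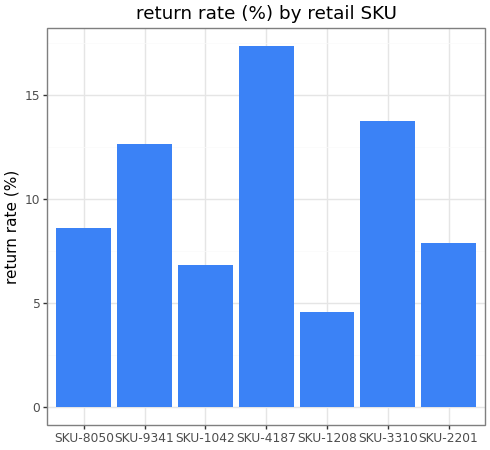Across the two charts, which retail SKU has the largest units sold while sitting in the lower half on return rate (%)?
SKU-1208

Chart 2 median return rate (%) ≈ 8; below-median retail SKUs: SKU-1042, SKU-1208, SKU-2201. Among those, SKU-1208 has the highest units sold (≈ 2000).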